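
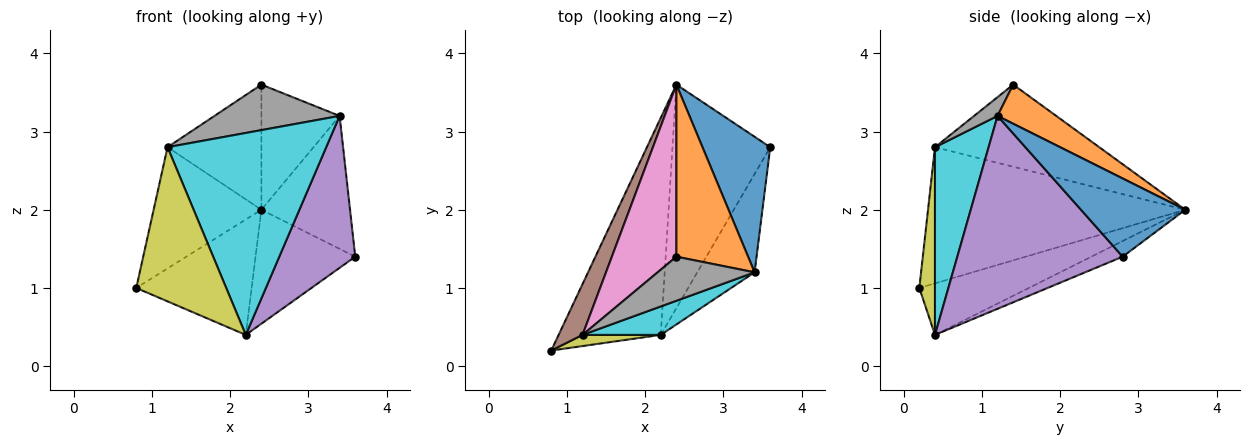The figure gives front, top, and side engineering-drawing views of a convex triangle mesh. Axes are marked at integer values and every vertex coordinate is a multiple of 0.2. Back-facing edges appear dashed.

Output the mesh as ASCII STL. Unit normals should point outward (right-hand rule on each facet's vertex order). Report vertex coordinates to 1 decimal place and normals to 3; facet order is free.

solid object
 facet normal 0.636 0.540 0.551
  outer loop
   vertex 3.4 1.2 3.2
   vertex 3.6 2.8 1.4
   vertex 2.4 3.6 2.0
  endloop
 endfacet
 facet normal 0.404 0.538 0.740
  outer loop
   vertex 3.4 1.2 3.2
   vertex 2.4 3.6 2.0
   vertex 2.4 1.4 3.6
  endloop
 endfacet
 facet normal -0.407 0.429 -0.807
  outer loop
   vertex 2.2 0.4 0.4
   vertex 0.8 0.2 1.0
   vertex 2.4 3.6 2.0
  endloop
 endfacet
 facet normal -0.141 0.450 -0.882
  outer loop
   vertex 2.2 0.4 0.4
   vertex 2.4 3.6 2.0
   vertex 3.6 2.8 1.4
  endloop
 endfacet
 facet normal 0.877 -0.403 -0.261
  outer loop
   vertex 2.2 0.4 0.4
   vertex 3.6 2.8 1.4
   vertex 3.4 1.2 3.2
  endloop
 endfacet
 facet normal -0.910 0.381 0.160
  outer loop
   vertex 1.2 0.4 2.8
   vertex 2.4 3.6 2.0
   vertex 0.8 0.2 1.0
  endloop
 endfacet
 facet normal -0.717 0.410 0.564
  outer loop
   vertex 1.2 0.4 2.8
   vertex 2.4 1.4 3.6
   vertex 2.4 3.6 2.0
  endloop
 endfacet
 facet normal 0.133 -0.712 0.690
  outer loop
   vertex 1.2 0.4 2.8
   vertex 3.4 1.2 3.2
   vertex 2.4 1.4 3.6
  endloop
 endfacet
 facet normal 0.171 -0.983 0.071
  outer loop
   vertex 1.2 0.4 2.8
   vertex 0.8 0.2 1.0
   vertex 2.2 0.4 0.4
  endloop
 endfacet
 facet normal 0.317 -0.939 0.132
  outer loop
   vertex 1.2 0.4 2.8
   vertex 2.2 0.4 0.4
   vertex 3.4 1.2 3.2
  endloop
 endfacet
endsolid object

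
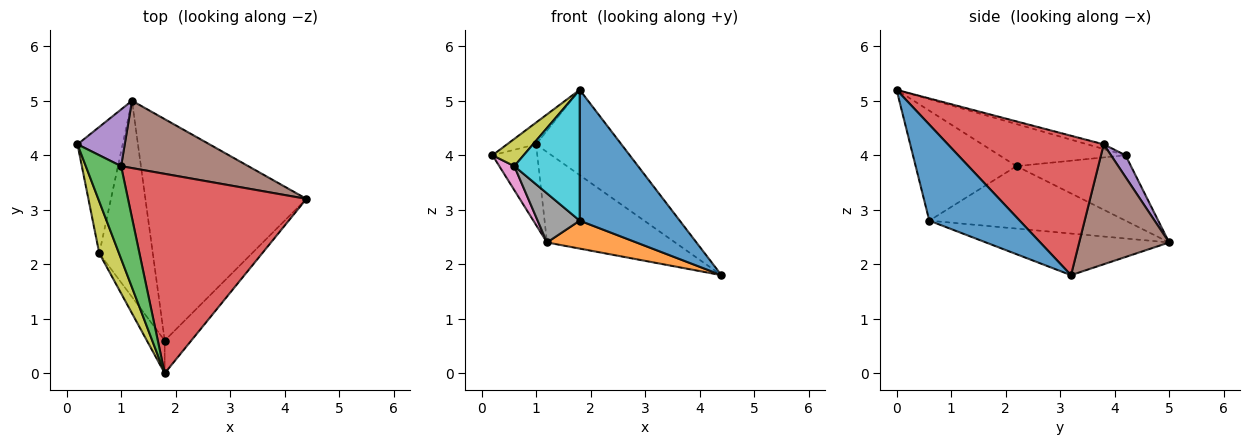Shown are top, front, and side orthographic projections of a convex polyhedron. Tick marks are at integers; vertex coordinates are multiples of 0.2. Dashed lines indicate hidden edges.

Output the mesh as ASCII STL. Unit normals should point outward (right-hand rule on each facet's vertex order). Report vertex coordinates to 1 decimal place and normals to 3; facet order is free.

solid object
 facet normal 0.659 -0.729 -0.182
  outer loop
   vertex 1.8 0.6 2.8
   vertex 4.4 3.2 1.8
   vertex 1.8 0.0 5.2
  endloop
 endfacet
 facet normal -0.248 -0.121 -0.961
  outer loop
   vertex 1.8 0.6 2.8
   vertex 1.2 5.0 2.4
   vertex 4.4 3.2 1.8
  endloop
 endfacet
 facet normal -0.128 0.227 0.965
  outer loop
   vertex 1.0 3.8 4.2
   vertex 0.2 4.2 4.0
   vertex 1.8 0.0 5.2
  endloop
 endfacet
 facet normal 0.583 0.319 0.747
  outer loop
   vertex 1.0 3.8 4.2
   vertex 1.8 0.0 5.2
   vertex 4.4 3.2 1.8
  endloop
 endfacet
 facet normal 0.256 0.791 0.556
  outer loop
   vertex 1.0 3.8 4.2
   vertex 1.2 5.0 2.4
   vertex 0.2 4.2 4.0
  endloop
 endfacet
 facet normal 0.491 0.699 0.520
  outer loop
   vertex 1.0 3.8 4.2
   vertex 4.4 3.2 1.8
   vertex 1.2 5.0 2.4
  endloop
 endfacet
 facet normal -0.818 -0.107 -0.565
  outer loop
   vertex 0.6 2.2 3.8
   vertex 0.2 4.2 4.0
   vertex 1.2 5.0 2.4
  endloop
 endfacet
 facet normal -0.749 -0.161 -0.642
  outer loop
   vertex 0.6 2.2 3.8
   vertex 1.2 5.0 2.4
   vertex 1.8 0.6 2.8
  endloop
 endfacet
 facet normal -0.884 -0.218 0.414
  outer loop
   vertex 0.6 2.2 3.8
   vertex 1.8 0.0 5.2
   vertex 0.2 4.2 4.0
  endloop
 endfacet
 facet normal -0.831 -0.539 -0.135
  outer loop
   vertex 0.6 2.2 3.8
   vertex 1.8 0.6 2.8
   vertex 1.8 0.0 5.2
  endloop
 endfacet
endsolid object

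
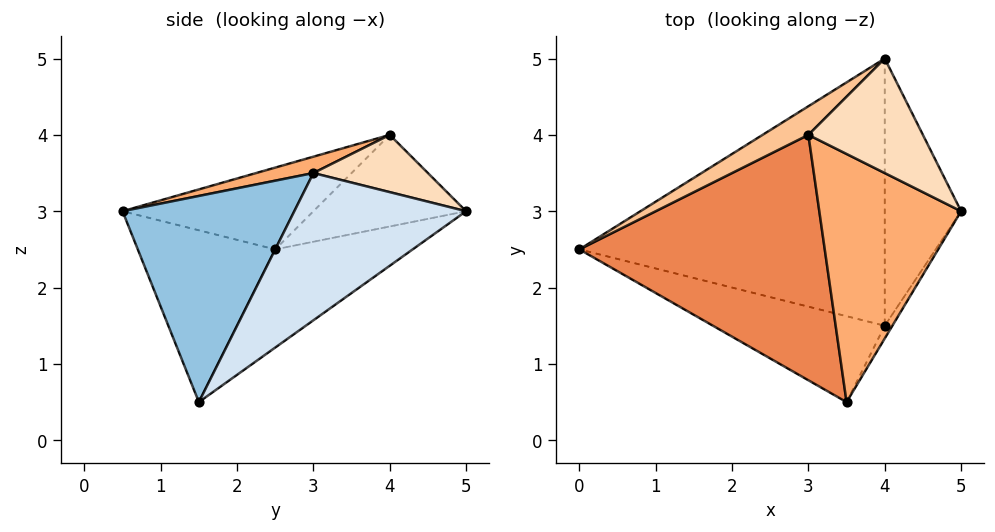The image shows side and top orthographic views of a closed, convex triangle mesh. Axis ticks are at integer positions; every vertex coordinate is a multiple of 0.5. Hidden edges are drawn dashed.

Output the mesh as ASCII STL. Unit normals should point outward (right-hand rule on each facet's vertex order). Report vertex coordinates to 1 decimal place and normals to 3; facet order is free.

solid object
 facet normal -0.408 -0.816 -0.408
  outer loop
   vertex 4.0 1.5 0.5
   vertex 3.5 0.5 3.0
   vertex 0.0 2.5 2.5
  endloop
 endfacet
 facet normal 0.860 -0.510 -0.032
  outer loop
   vertex 4.0 1.5 0.5
   vertex 5.0 3.0 3.5
   vertex 3.5 0.5 3.0
  endloop
 endfacet
 facet normal -0.253 0.562 -0.787
  outer loop
   vertex 4.0 5.0 3.0
   vertex 4.0 1.5 0.5
   vertex 0.0 2.5 2.5
  endloop
 endfacet
 facet normal 0.843 0.312 -0.437
  outer loop
   vertex 4.0 5.0 3.0
   vertex 5.0 3.0 3.5
   vertex 4.0 1.5 0.5
  endloop
 endfacet
 facet normal -0.302 -0.302 0.905
  outer loop
   vertex 3.0 4.0 4.0
   vertex 0.0 2.5 2.5
   vertex 3.5 0.5 3.0
  endloop
 endfacet
 facet normal 0.111 -0.258 0.960
  outer loop
   vertex 3.0 4.0 4.0
   vertex 3.5 0.5 3.0
   vertex 5.0 3.0 3.5
  endloop
 endfacet
 facet normal -0.535 0.802 0.267
  outer loop
   vertex 3.0 4.0 4.0
   vertex 4.0 5.0 3.0
   vertex 0.0 2.5 2.5
  endloop
 endfacet
 facet normal 0.408 0.408 0.816
  outer loop
   vertex 3.0 4.0 4.0
   vertex 5.0 3.0 3.5
   vertex 4.0 5.0 3.0
  endloop
 endfacet
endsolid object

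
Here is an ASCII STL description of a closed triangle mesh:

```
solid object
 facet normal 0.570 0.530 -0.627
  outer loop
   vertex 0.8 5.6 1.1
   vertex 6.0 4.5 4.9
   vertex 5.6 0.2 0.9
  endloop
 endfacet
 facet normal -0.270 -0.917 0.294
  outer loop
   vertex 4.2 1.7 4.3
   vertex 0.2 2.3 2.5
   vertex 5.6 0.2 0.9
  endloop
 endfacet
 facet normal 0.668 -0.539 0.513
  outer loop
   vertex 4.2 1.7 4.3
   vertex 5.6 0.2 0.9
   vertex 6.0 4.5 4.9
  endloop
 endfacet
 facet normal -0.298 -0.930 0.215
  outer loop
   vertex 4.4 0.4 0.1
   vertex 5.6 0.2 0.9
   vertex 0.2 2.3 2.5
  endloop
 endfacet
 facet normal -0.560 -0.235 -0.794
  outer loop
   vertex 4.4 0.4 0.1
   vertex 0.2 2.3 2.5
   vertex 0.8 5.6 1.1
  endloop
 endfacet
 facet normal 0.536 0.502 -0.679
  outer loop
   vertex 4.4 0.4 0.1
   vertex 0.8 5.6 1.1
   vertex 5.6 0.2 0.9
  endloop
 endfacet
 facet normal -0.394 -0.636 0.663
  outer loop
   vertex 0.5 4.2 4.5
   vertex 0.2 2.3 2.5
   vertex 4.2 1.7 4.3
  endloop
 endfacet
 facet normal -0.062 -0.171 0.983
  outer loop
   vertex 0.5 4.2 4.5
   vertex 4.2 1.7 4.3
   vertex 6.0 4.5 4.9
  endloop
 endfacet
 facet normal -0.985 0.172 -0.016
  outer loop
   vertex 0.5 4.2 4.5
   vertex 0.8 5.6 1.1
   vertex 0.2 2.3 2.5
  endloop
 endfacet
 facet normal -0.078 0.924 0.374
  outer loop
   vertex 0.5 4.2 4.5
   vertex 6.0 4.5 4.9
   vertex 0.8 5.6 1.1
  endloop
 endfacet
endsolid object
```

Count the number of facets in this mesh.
10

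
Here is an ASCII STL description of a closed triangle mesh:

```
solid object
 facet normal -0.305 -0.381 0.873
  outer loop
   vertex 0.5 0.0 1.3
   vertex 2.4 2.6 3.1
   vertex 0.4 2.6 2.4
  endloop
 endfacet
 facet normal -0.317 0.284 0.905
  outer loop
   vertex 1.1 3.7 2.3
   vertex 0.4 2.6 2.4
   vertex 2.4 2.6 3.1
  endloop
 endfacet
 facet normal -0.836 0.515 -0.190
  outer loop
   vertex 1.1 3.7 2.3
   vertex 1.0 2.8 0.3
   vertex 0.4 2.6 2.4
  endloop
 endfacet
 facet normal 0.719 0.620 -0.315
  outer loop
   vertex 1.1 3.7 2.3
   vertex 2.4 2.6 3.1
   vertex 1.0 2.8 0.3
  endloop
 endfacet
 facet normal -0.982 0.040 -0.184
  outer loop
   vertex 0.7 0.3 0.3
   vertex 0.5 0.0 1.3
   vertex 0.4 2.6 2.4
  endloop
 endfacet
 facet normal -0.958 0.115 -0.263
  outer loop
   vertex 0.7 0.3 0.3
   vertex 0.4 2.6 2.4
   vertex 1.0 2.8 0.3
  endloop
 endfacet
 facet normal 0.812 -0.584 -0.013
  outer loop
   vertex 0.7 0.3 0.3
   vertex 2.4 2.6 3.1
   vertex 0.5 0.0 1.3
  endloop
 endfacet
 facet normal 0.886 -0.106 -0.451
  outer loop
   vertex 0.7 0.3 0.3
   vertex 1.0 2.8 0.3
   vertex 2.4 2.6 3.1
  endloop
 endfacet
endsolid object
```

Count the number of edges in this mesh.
12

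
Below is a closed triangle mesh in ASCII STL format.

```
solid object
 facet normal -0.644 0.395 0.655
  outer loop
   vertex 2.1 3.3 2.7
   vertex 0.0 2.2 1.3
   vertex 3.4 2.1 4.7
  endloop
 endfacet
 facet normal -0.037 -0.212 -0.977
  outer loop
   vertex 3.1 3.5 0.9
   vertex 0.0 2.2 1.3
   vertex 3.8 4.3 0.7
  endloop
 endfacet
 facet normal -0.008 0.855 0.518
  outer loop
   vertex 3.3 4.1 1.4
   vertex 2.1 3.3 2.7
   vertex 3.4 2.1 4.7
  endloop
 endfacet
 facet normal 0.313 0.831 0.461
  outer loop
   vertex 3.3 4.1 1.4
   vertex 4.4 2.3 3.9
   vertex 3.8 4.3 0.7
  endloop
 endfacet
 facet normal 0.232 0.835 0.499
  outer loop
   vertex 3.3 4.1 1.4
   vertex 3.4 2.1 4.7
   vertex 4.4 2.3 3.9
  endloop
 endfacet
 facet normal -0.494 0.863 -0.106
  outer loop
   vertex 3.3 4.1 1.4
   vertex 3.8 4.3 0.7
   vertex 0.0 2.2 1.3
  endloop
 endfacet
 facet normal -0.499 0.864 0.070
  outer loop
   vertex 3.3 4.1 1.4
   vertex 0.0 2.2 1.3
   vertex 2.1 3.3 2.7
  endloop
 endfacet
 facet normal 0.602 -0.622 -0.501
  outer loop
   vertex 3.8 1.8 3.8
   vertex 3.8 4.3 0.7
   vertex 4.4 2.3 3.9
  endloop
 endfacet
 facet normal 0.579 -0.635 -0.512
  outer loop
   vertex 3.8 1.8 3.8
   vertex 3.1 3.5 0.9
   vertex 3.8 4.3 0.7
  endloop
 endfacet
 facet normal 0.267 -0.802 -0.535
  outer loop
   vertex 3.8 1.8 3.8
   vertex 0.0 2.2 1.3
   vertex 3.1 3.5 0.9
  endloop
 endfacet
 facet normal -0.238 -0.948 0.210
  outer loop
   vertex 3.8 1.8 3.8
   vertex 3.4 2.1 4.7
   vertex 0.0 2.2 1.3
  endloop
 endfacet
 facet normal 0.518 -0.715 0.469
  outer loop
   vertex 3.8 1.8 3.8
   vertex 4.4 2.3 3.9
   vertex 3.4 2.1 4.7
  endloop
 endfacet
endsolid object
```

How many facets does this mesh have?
12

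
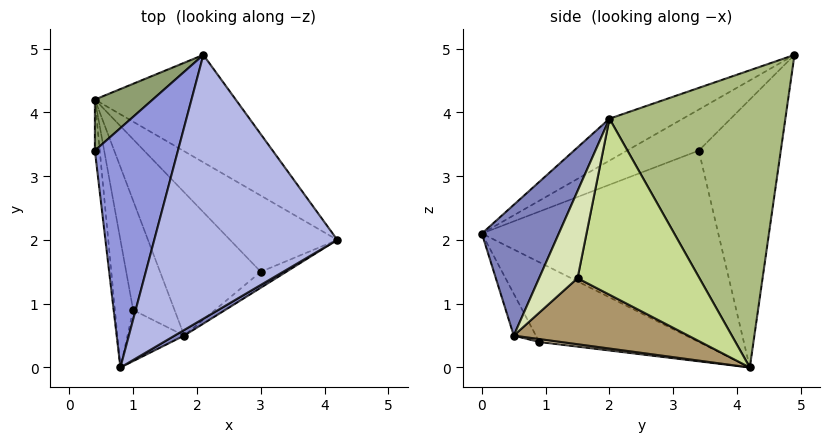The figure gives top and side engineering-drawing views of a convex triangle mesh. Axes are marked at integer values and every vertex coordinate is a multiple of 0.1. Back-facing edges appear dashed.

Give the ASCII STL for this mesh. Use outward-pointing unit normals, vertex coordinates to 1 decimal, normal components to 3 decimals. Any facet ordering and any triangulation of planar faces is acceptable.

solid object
 facet normal -0.994 -0.107 -0.025
  outer loop
   vertex 0.4 4.2 0.0
   vertex 0.8 0.0 2.1
   vertex 0.4 3.4 3.4
  endloop
 endfacet
 facet normal 0.492 -0.870 0.036
  outer loop
   vertex 1.8 0.5 0.5
   vertex 4.2 2.0 3.9
   vertex 0.8 0.0 2.1
  endloop
 endfacet
 facet normal -0.412 -0.367 0.834
  outer loop
   vertex 2.1 4.9 4.9
   vertex 0.4 3.4 3.4
   vertex 0.8 0.0 2.1
  endloop
 endfacet
 facet normal -0.200 -0.446 0.873
  outer loop
   vertex 2.1 4.9 4.9
   vertex 0.8 0.0 2.1
   vertex 4.2 2.0 3.9
  endloop
 endfacet
 facet normal -0.728 0.668 0.157
  outer loop
   vertex 2.1 4.9 4.9
   vertex 0.4 4.2 0.0
   vertex 0.4 3.4 3.4
  endloop
 endfacet
 facet normal 0.705 0.626 -0.334
  outer loop
   vertex 2.1 4.9 4.9
   vertex 4.2 2.0 3.9
   vertex 0.4 4.2 0.0
  endloop
 endfacet
 facet normal 0.747 0.484 -0.455
  outer loop
   vertex 3.0 1.5 1.4
   vertex 0.4 4.2 0.0
   vertex 4.2 2.0 3.9
  endloop
 endfacet
 facet normal 0.714 -0.669 -0.209
  outer loop
   vertex 3.0 1.5 1.4
   vertex 4.2 2.0 3.9
   vertex 1.8 0.5 0.5
  endloop
 endfacet
 facet normal 0.546 0.094 -0.833
  outer loop
   vertex 3.0 1.5 1.4
   vertex 1.8 0.5 0.5
   vertex 0.4 4.2 0.0
  endloop
 endfacet
 facet normal -0.955 -0.200 -0.218
  outer loop
   vertex 1.0 0.9 0.4
   vertex 0.8 0.0 2.1
   vertex 0.4 4.2 0.0
  endloop
 endfacet
 facet normal -0.347 -0.811 -0.470
  outer loop
   vertex 1.0 0.9 0.4
   vertex 1.8 0.5 0.5
   vertex 0.8 0.0 2.1
  endloop
 endfacet
 facet normal 0.070 -0.107 -0.992
  outer loop
   vertex 1.0 0.9 0.4
   vertex 0.4 4.2 0.0
   vertex 1.8 0.5 0.5
  endloop
 endfacet
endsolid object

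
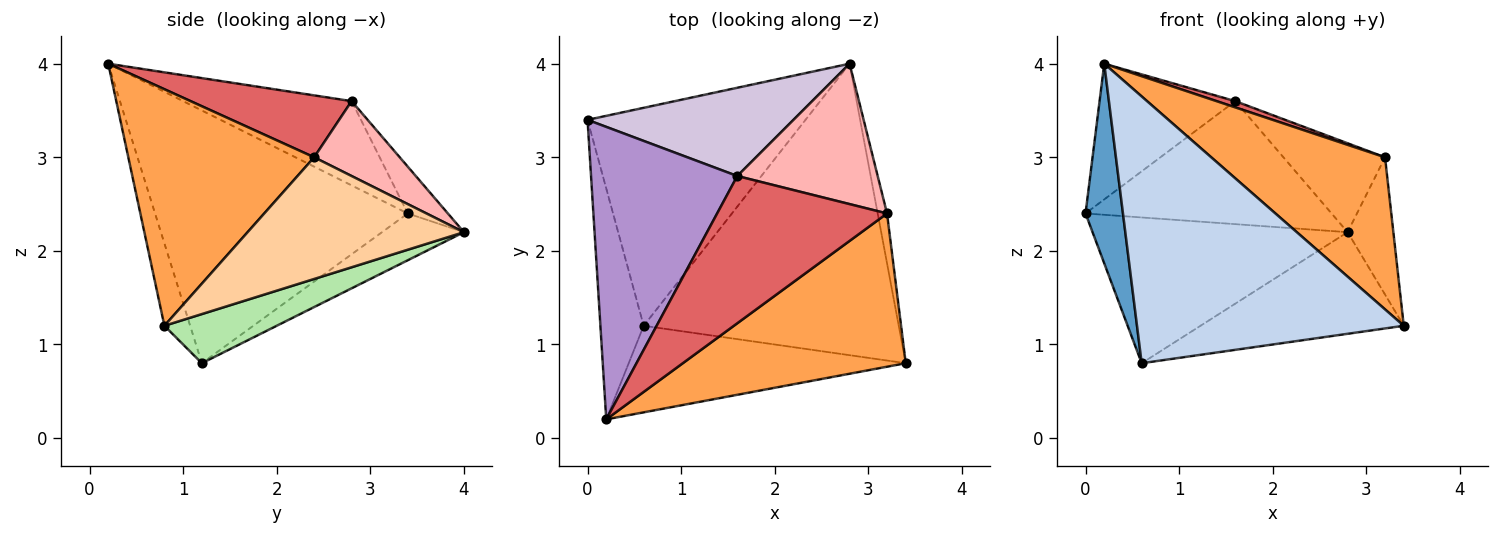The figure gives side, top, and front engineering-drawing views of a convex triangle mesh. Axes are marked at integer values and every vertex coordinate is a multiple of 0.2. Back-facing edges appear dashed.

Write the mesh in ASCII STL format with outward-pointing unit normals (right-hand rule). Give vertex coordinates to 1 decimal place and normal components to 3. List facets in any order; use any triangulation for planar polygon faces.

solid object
 facet normal -0.975 -0.144 -0.167
  outer loop
   vertex 0.6 1.2 0.8
   vertex 0.2 0.2 4.0
   vertex 0.0 3.4 2.4
  endloop
 endfacet
 facet normal -0.091 -0.947 -0.307
  outer loop
   vertex 0.6 1.2 0.8
   vertex 3.4 0.8 1.2
   vertex 0.2 0.2 4.0
  endloop
 endfacet
 facet normal 0.602 -0.563 0.567
  outer loop
   vertex 3.2 2.4 3.0
   vertex 0.2 0.2 4.0
   vertex 3.4 0.8 1.2
  endloop
 endfacet
 facet normal 0.976 0.206 -0.075
  outer loop
   vertex 2.8 4.0 2.2
   vertex 3.2 2.4 3.0
   vertex 3.4 0.8 1.2
  endloop
 endfacet
 facet normal -0.176 0.547 -0.818
  outer loop
   vertex 2.8 4.0 2.2
   vertex 0.6 1.2 0.8
   vertex 0.0 3.4 2.4
  endloop
 endfacet
 facet normal 0.179 0.324 -0.929
  outer loop
   vertex 2.8 4.0 2.2
   vertex 3.4 0.8 1.2
   vertex 0.6 1.2 0.8
  endloop
 endfacet
 facet normal 0.342 -0.040 0.939
  outer loop
   vertex 1.6 2.8 3.6
   vertex 0.2 0.2 4.0
   vertex 3.2 2.4 3.0
  endloop
 endfacet
 facet normal 0.411 0.488 0.770
  outer loop
   vertex 1.6 2.8 3.6
   vertex 3.2 2.4 3.0
   vertex 2.8 4.0 2.2
  endloop
 endfacet
 facet normal -0.463 0.373 0.804
  outer loop
   vertex 1.6 2.8 3.6
   vertex 0.0 3.4 2.4
   vertex 0.2 0.2 4.0
  endloop
 endfacet
 facet normal -0.131 0.806 0.578
  outer loop
   vertex 1.6 2.8 3.6
   vertex 2.8 4.0 2.2
   vertex 0.0 3.4 2.4
  endloop
 endfacet
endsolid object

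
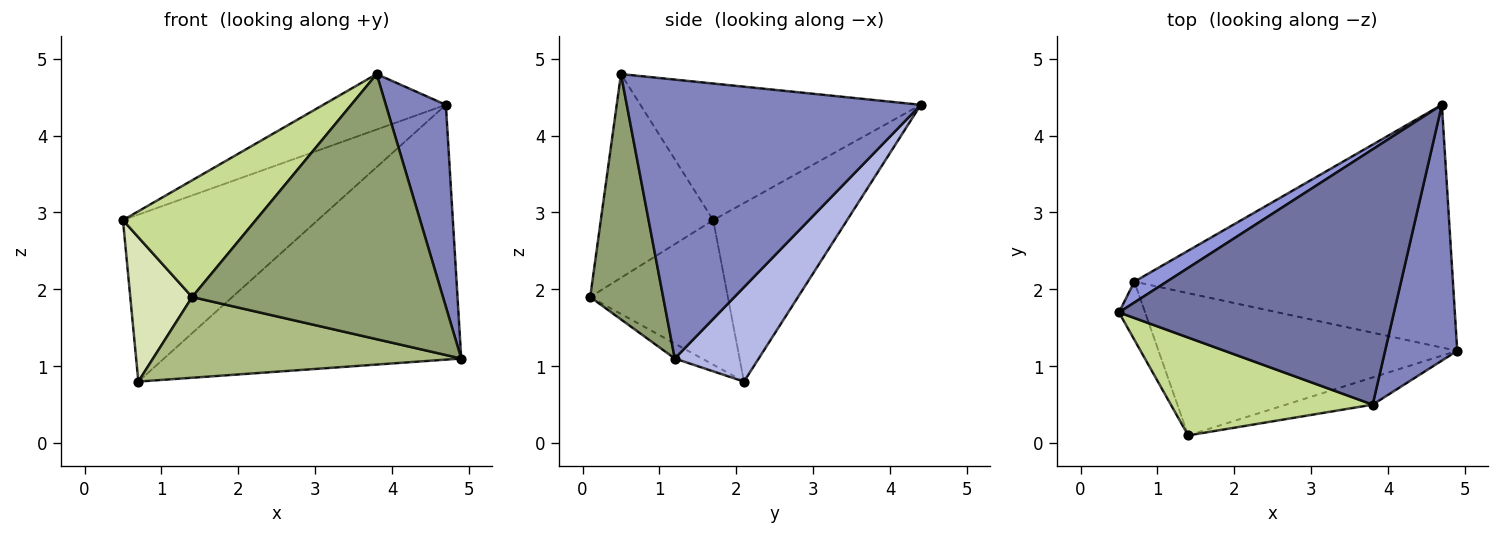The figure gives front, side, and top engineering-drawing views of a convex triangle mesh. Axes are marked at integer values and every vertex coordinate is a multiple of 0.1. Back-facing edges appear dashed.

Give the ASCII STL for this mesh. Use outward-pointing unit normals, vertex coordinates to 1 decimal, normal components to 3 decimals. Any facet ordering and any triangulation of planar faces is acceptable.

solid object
 facet normal -0.437 0.191 0.879
  outer loop
   vertex 3.8 0.5 4.8
   vertex 4.7 4.4 4.4
   vertex 0.5 1.7 2.9
  endloop
 endfacet
 facet normal 0.950 -0.194 0.246
  outer loop
   vertex 3.8 0.5 4.8
   vertex 4.9 1.2 1.1
   vertex 4.7 4.4 4.4
  endloop
 endfacet
 facet normal -0.564 0.820 0.102
  outer loop
   vertex 0.7 2.1 0.8
   vertex 0.5 1.7 2.9
   vertex 4.7 4.4 4.4
  endloop
 endfacet
 facet normal 0.200 0.709 -0.676
  outer loop
   vertex 0.7 2.1 0.8
   vertex 4.7 4.4 4.4
   vertex 4.9 1.2 1.1
  endloop
 endfacet
 facet normal 0.278 -0.956 -0.098
  outer loop
   vertex 1.4 0.1 1.9
   vertex 4.9 1.2 1.1
   vertex 3.8 0.5 4.8
  endloop
 endfacet
 facet normal -0.044 -0.493 -0.869
  outer loop
   vertex 1.4 0.1 1.9
   vertex 0.7 2.1 0.8
   vertex 4.9 1.2 1.1
  endloop
 endfacet
 facet normal -0.544 -0.643 0.539
  outer loop
   vertex 1.4 0.1 1.9
   vertex 3.8 0.5 4.8
   vertex 0.5 1.7 2.9
  endloop
 endfacet
 facet normal -0.900 -0.404 -0.163
  outer loop
   vertex 1.4 0.1 1.9
   vertex 0.5 1.7 2.9
   vertex 0.7 2.1 0.8
  endloop
 endfacet
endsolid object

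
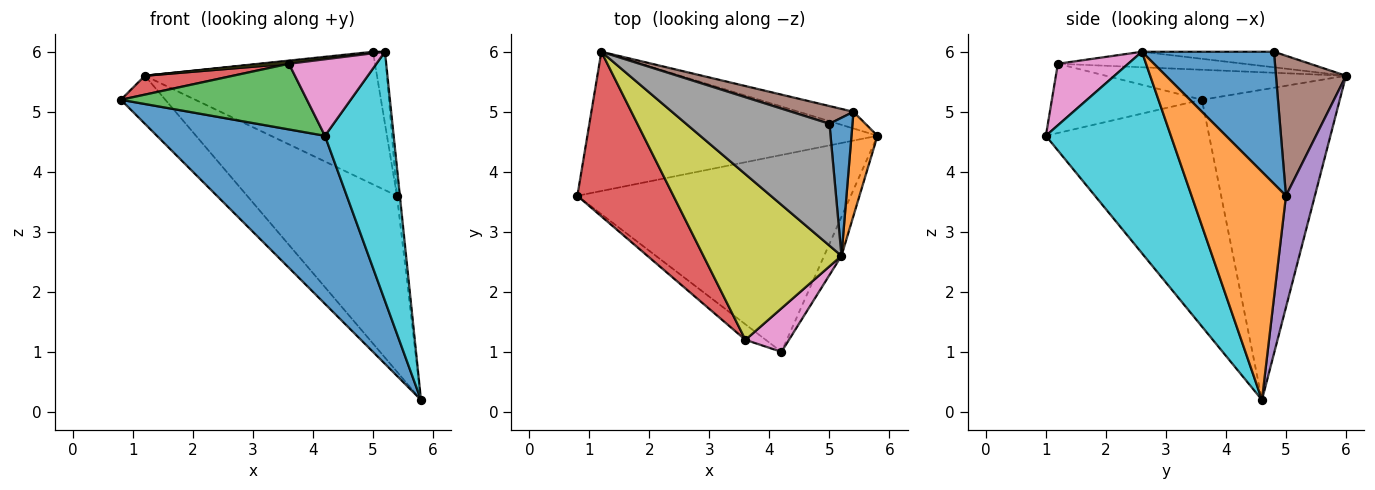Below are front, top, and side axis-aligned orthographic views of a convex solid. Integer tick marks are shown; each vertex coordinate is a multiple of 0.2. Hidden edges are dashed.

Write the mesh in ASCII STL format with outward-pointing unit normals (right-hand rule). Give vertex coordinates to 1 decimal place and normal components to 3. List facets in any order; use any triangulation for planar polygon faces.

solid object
 facet normal -0.533 -0.549 -0.643
  outer loop
   vertex 4.2 1.0 4.6
   vertex 0.8 3.6 5.2
   vertex 5.8 4.6 0.2
  endloop
 endfacet
 facet normal -0.711 0.229 -0.665
  outer loop
   vertex 1.2 6.0 5.6
   vertex 5.8 4.6 0.2
   vertex 0.8 3.6 5.2
  endloop
 endfacet
 facet normal -0.617 -0.766 -0.181
  outer loop
   vertex 3.6 1.2 5.8
   vertex 0.8 3.6 5.2
   vertex 4.2 1.0 4.6
  endloop
 endfacet
 facet normal -0.297 -0.109 0.949
  outer loop
   vertex 3.6 1.2 5.8
   vertex 1.2 6.0 5.6
   vertex 0.8 3.6 5.2
  endloop
 endfacet
 facet normal 0.189 0.978 -0.093
  outer loop
   vertex 5.4 5.0 3.6
   vertex 5.8 4.6 0.2
   vertex 1.2 6.0 5.6
  endloop
 endfacet
 facet normal 0.287 0.950 0.127
  outer loop
   vertex 5.4 5.0 3.6
   vertex 1.2 6.0 5.6
   vertex 5.0 4.8 6.0
  endloop
 endfacet
 facet normal 0.573 -0.713 0.405
  outer loop
   vertex 5.2 2.6 6.0
   vertex 3.6 1.2 5.8
   vertex 4.2 1.0 4.6
  endloop
 endfacet
 facet normal -0.108 -0.010 0.994
  outer loop
   vertex 5.2 2.6 6.0
   vertex 5.0 4.8 6.0
   vertex 1.2 6.0 5.6
  endloop
 endfacet
 facet normal -0.112 -0.014 0.994
  outer loop
   vertex 5.2 2.6 6.0
   vertex 1.2 6.0 5.6
   vertex 3.6 1.2 5.8
  endloop
 endfacet
 facet normal 0.874 -0.480 -0.075
  outer loop
   vertex 5.2 2.6 6.0
   vertex 4.2 1.0 4.6
   vertex 5.8 4.6 0.2
  endloop
 endfacet
 facet normal 0.981 0.089 0.171
  outer loop
   vertex 5.2 2.6 6.0
   vertex 5.4 5.0 3.6
   vertex 5.0 4.8 6.0
  endloop
 endfacet
 facet normal 0.993 0.030 0.113
  outer loop
   vertex 5.2 2.6 6.0
   vertex 5.8 4.6 0.2
   vertex 5.4 5.0 3.6
  endloop
 endfacet
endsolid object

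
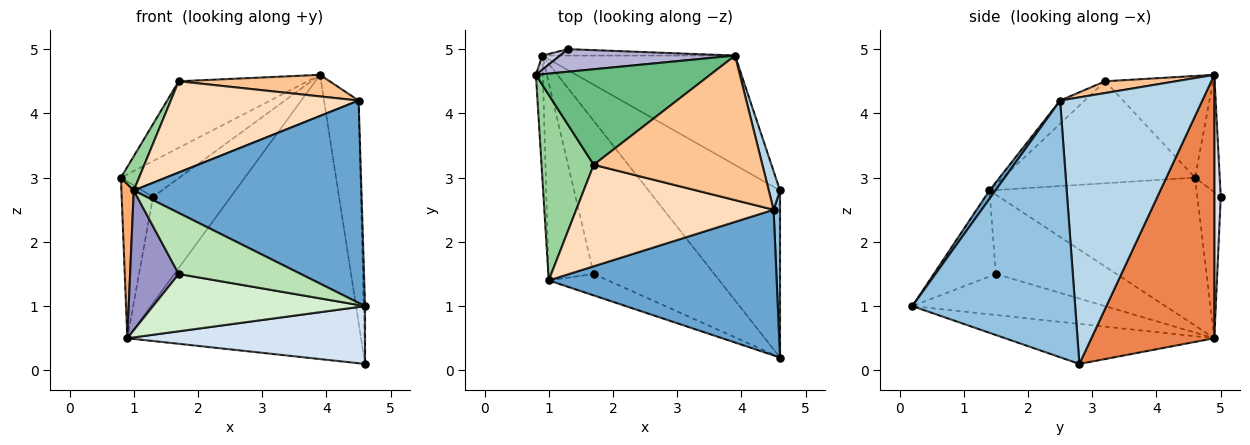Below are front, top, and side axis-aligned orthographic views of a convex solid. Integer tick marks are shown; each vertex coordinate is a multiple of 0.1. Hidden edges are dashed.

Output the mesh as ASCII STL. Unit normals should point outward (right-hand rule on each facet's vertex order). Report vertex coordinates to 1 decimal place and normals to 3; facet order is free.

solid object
 facet normal 0.021 -0.812 0.584
  outer loop
   vertex 4.5 2.5 4.2
   vertex 1.0 1.4 2.8
   vertex 4.6 0.2 1.0
  endloop
 endfacet
 facet normal 1.000 0.009 0.025
  outer loop
   vertex 4.5 2.5 4.2
   vertex 4.6 0.2 1.0
   vertex 4.6 2.8 0.1
  endloop
 endfacet
 facet normal 0.971 0.236 0.041
  outer loop
   vertex 4.5 2.5 4.2
   vertex 4.6 2.8 0.1
   vertex 3.9 4.9 4.6
  endloop
 endfacet
 facet normal -0.277 -0.314 -0.908
  outer loop
   vertex 0.9 4.9 0.5
   vertex 4.6 2.8 0.1
   vertex 4.6 0.2 1.0
  endloop
 endfacet
 facet normal 0.441 0.838 -0.322
  outer loop
   vertex 0.9 4.9 0.5
   vertex 3.9 4.9 4.6
   vertex 4.6 2.8 0.1
  endloop
 endfacet
 facet normal -0.997 -0.059 -0.047
  outer loop
   vertex 0.9 4.9 0.5
   vertex 1.0 1.4 2.8
   vertex 0.8 4.6 3.0
  endloop
 endfacet
 facet normal 0.069 -0.147 0.987
  outer loop
   vertex 1.7 3.2 4.5
   vertex 4.5 2.5 4.2
   vertex 3.9 4.9 4.6
  endloop
 endfacet
 facet normal -0.087 -0.666 0.741
  outer loop
   vertex 1.7 3.2 4.5
   vertex 1.0 1.4 2.8
   vertex 4.5 2.5 4.2
  endloop
 endfacet
 facet normal -0.432 0.515 0.740
  outer loop
   vertex 1.7 3.2 4.5
   vertex 3.9 4.9 4.6
   vertex 0.8 4.6 3.0
  endloop
 endfacet
 facet normal -0.887 -0.084 0.454
  outer loop
   vertex 1.7 3.2 4.5
   vertex 0.8 4.6 3.0
   vertex 1.0 1.4 2.8
  endloop
 endfacet
 facet normal -0.433 -0.851 -0.298
  outer loop
   vertex 1.7 1.5 1.5
   vertex 4.6 0.2 1.0
   vertex 1.0 1.4 2.8
  endloop
 endfacet
 facet normal -0.304 -0.334 -0.892
  outer loop
   vertex 1.7 1.5 1.5
   vertex 0.9 4.9 0.5
   vertex 4.6 0.2 1.0
  endloop
 endfacet
 facet normal -0.820 -0.330 -0.467
  outer loop
   vertex 1.7 1.5 1.5
   vertex 1.0 1.4 2.8
   vertex 0.9 4.9 0.5
  endloop
 endfacet
 facet normal -0.336 0.797 0.502
  outer loop
   vertex 1.3 5.0 2.7
   vertex 0.8 4.6 3.0
   vertex 3.9 4.9 4.6
  endloop
 endfacet
 facet normal -0.596 0.799 0.072
  outer loop
   vertex 1.3 5.0 2.7
   vertex 0.9 4.9 0.5
   vertex 0.8 4.6 3.0
  endloop
 endfacet
 facet normal 0.082 0.995 -0.060
  outer loop
   vertex 1.3 5.0 2.7
   vertex 3.9 4.9 4.6
   vertex 0.9 4.9 0.5
  endloop
 endfacet
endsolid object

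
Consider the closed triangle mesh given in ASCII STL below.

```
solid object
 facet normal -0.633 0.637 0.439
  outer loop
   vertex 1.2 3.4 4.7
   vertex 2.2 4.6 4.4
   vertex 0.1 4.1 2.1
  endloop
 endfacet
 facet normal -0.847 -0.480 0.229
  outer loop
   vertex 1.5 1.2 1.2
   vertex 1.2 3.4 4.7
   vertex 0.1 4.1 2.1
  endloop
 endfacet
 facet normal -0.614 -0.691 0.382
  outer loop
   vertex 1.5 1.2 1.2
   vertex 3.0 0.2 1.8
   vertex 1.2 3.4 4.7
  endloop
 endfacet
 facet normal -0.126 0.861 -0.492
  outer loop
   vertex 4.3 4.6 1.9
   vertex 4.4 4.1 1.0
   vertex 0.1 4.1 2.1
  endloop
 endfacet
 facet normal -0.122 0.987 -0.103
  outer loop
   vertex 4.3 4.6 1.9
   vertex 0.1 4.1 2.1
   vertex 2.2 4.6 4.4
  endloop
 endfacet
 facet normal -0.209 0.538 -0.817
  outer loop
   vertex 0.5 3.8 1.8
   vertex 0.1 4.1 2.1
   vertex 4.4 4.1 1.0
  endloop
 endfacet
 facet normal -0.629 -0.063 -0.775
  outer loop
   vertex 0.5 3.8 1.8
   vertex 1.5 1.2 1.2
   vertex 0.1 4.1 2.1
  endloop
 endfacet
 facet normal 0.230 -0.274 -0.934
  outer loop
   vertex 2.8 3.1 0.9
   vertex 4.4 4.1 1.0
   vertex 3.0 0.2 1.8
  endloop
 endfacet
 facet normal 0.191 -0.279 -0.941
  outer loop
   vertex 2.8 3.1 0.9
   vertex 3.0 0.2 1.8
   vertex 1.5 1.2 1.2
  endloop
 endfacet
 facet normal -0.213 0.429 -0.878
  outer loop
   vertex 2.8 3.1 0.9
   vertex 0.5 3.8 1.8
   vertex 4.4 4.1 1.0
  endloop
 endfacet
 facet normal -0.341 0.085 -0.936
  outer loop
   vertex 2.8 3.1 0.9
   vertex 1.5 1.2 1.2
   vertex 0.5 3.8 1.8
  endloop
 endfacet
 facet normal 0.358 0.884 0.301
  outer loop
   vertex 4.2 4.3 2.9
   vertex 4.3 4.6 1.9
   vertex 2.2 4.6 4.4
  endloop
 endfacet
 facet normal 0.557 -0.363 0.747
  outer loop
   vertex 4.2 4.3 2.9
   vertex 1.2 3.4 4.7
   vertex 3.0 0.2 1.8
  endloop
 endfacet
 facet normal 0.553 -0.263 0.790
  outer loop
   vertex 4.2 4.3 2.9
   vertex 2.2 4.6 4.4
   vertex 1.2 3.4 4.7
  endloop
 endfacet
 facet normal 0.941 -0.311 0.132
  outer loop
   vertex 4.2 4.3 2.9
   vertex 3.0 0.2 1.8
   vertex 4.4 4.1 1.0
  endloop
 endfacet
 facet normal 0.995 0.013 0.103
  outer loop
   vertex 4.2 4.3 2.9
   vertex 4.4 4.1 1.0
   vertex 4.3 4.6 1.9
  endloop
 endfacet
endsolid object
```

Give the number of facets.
16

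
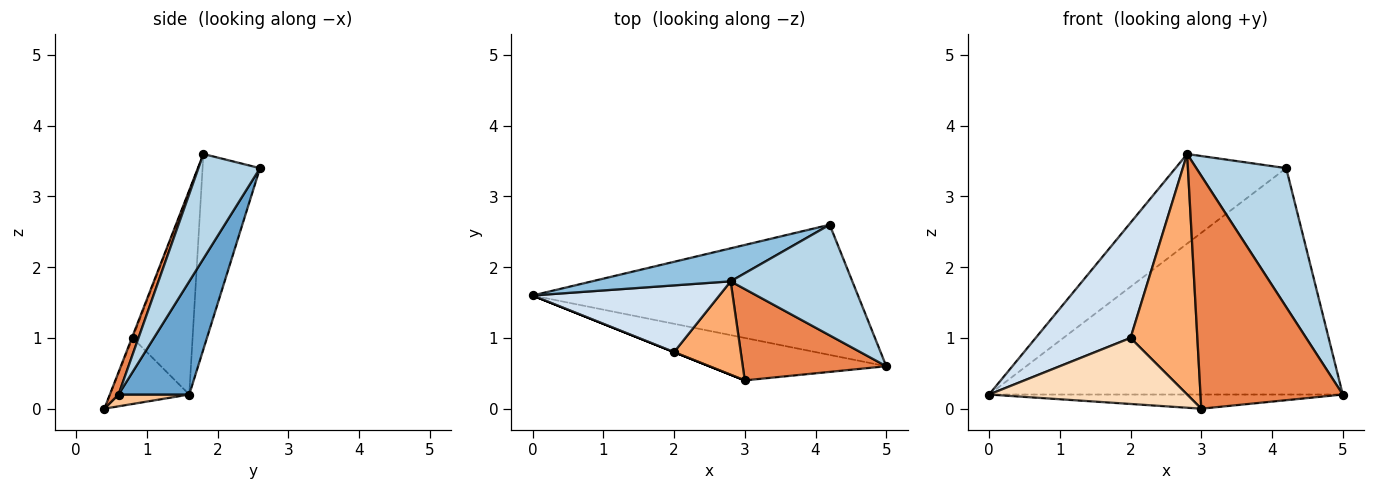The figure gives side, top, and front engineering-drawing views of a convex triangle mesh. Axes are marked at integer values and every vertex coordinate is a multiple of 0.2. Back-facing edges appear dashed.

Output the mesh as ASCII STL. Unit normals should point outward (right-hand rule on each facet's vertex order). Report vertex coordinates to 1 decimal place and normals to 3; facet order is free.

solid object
 facet normal 0.171 0.854 -0.491
  outer loop
   vertex 4.2 2.6 3.4
   vertex 5.0 0.6 0.2
   vertex 0.0 1.6 0.2
  endloop
 endfacet
 facet normal -0.438 0.844 0.311
  outer loop
   vertex 2.8 1.8 3.6
   vertex 4.2 2.6 3.4
   vertex 0.0 1.6 0.2
  endloop
 endfacet
 facet normal 0.472 -0.689 0.549
  outer loop
   vertex 2.8 1.8 3.6
   vertex 5.0 0.6 0.2
   vertex 4.2 2.6 3.4
  endloop
 endfacet
 facet normal -0.480 -0.759 0.440
  outer loop
   vertex 2.0 0.8 1.0
   vertex 2.8 1.8 3.6
   vertex 0.0 1.6 0.2
  endloop
 endfacet
 facet normal 0.056 -0.929 0.365
  outer loop
   vertex 3.0 0.4 0.0
   vertex 5.0 0.6 0.2
   vertex 2.8 1.8 3.6
  endloop
 endfacet
 facet normal -0.011 -0.932 0.362
  outer loop
   vertex 3.0 0.4 0.0
   vertex 2.8 1.8 3.6
   vertex 2.0 0.8 1.0
  endloop
 endfacet
 facet normal 0.063 0.316 -0.947
  outer loop
   vertex 3.0 0.4 0.0
   vertex 0.0 1.6 0.2
   vertex 5.0 0.6 0.2
  endloop
 endfacet
 facet normal -0.371 -0.928 0.000
  outer loop
   vertex 3.0 0.4 0.0
   vertex 2.0 0.8 1.0
   vertex 0.0 1.6 0.2
  endloop
 endfacet
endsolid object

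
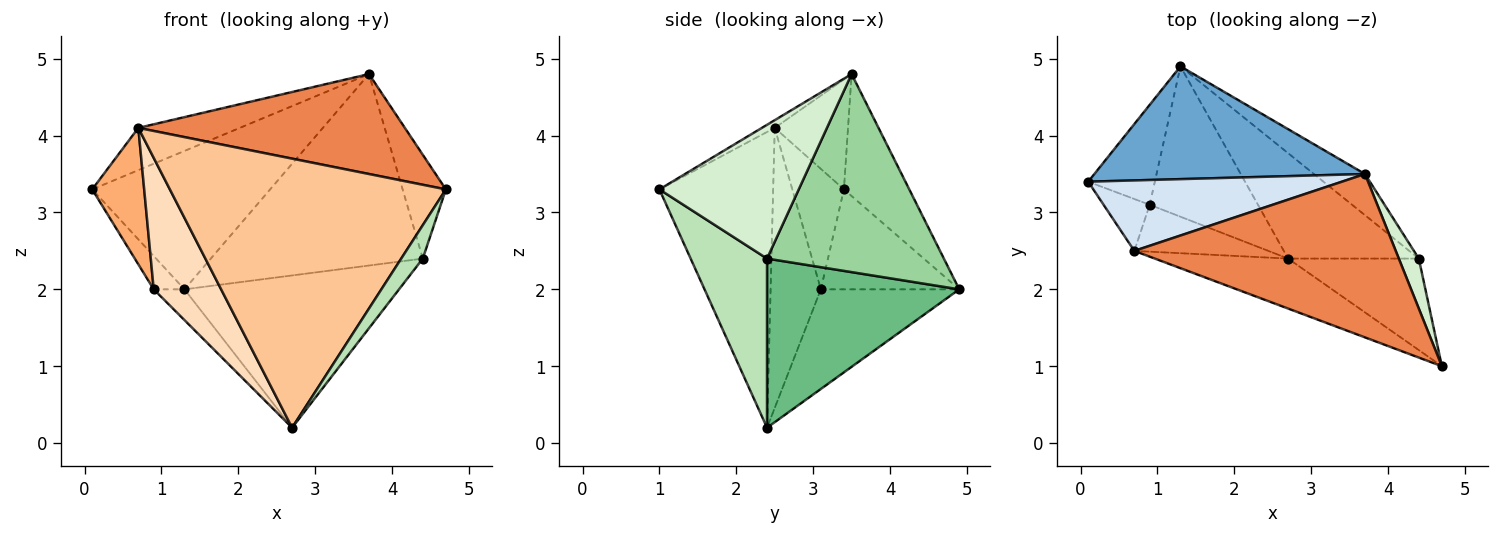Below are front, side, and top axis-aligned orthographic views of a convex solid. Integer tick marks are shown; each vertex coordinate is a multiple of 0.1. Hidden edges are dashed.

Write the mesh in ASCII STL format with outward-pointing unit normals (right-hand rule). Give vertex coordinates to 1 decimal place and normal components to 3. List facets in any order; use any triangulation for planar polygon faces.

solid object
 facet normal -0.274 0.746 0.608
  outer loop
   vertex 3.7 3.5 4.8
   vertex 1.3 4.9 2.0
   vertex 0.1 3.4 3.3
  endloop
 endfacet
 facet normal -0.818 0.182 -0.545
  outer loop
   vertex 0.9 3.1 2.0
   vertex 0.1 3.4 3.3
   vertex 1.3 4.9 2.0
  endloop
 endfacet
 facet normal -0.670 0.149 -0.728
  outer loop
   vertex 0.9 3.1 2.0
   vertex 1.3 4.9 2.0
   vertex 2.7 2.4 0.2
  endloop
 endfacet
 facet normal -0.348 0.482 0.804
  outer loop
   vertex 0.7 2.5 4.1
   vertex 3.7 3.5 4.8
   vertex 0.1 3.4 3.3
  endloop
 endfacet
 facet normal -0.025 -0.522 0.853
  outer loop
   vertex 0.7 2.5 4.1
   vertex 4.7 1.0 3.3
   vertex 3.7 3.5 4.8
  endloop
 endfacet
 facet normal -0.680 -0.685 -0.261
  outer loop
   vertex 0.7 2.5 4.1
   vertex 0.1 3.4 3.3
   vertex 0.9 3.1 2.0
  endloop
 endfacet
 facet normal -0.376 -0.911 -0.169
  outer loop
   vertex 0.7 2.5 4.1
   vertex 2.7 2.4 0.2
   vertex 4.7 1.0 3.3
  endloop
 endfacet
 facet normal -0.575 -0.771 -0.275
  outer loop
   vertex 0.7 2.5 4.1
   vertex 0.9 3.1 2.0
   vertex 2.7 2.4 0.2
  endloop
 endfacet
 facet normal 0.593 0.662 -0.458
  outer loop
   vertex 4.4 2.4 2.4
   vertex 2.7 2.4 0.2
   vertex 1.3 4.9 2.0
  endloop
 endfacet
 facet normal 0.632 0.758 -0.163
  outer loop
   vertex 4.4 2.4 2.4
   vertex 1.3 4.9 2.0
   vertex 3.7 3.5 4.8
  endloop
 endfacet
 facet normal 0.772 -0.218 -0.597
  outer loop
   vertex 4.4 2.4 2.4
   vertex 4.7 1.0 3.3
   vertex 2.7 2.4 0.2
  endloop
 endfacet
 facet normal 0.945 0.293 0.141
  outer loop
   vertex 4.4 2.4 2.4
   vertex 3.7 3.5 4.8
   vertex 4.7 1.0 3.3
  endloop
 endfacet
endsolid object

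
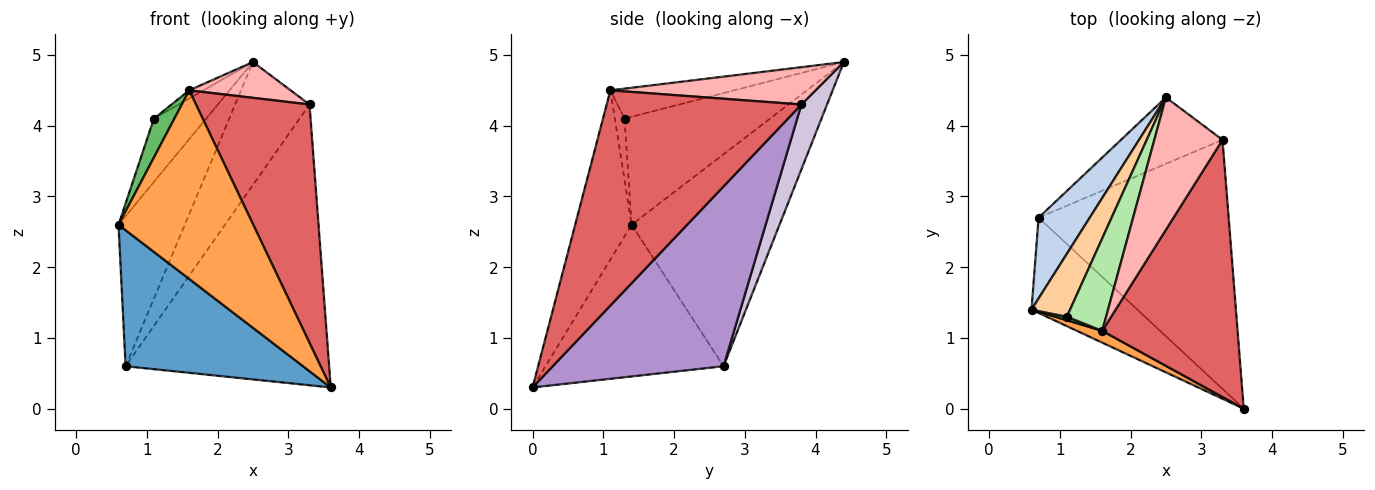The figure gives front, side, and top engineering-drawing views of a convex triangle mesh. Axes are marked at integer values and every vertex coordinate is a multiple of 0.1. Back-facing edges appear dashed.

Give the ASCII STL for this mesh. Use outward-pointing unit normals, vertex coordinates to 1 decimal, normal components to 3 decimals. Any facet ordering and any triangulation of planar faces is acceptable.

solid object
 facet normal -0.635 -0.633 -0.443
  outer loop
   vertex 0.7 2.7 0.6
   vertex 3.6 0.0 0.3
   vertex 0.6 1.4 2.6
  endloop
 endfacet
 facet normal -0.891 0.399 0.215
  outer loop
   vertex 0.7 2.7 0.6
   vertex 0.6 1.4 2.6
   vertex 2.5 4.4 4.9
  endloop
 endfacet
 facet normal -0.386 -0.921 0.058
  outer loop
   vertex 1.6 1.1 4.5
   vertex 0.6 1.4 2.6
   vertex 3.6 0.0 0.3
  endloop
 endfacet
 facet normal -0.892 0.321 0.319
  outer loop
   vertex 1.1 1.3 4.1
   vertex 2.5 4.4 4.9
   vertex 0.6 1.4 2.6
  endloop
 endfacet
 facet normal -0.426 -0.901 0.082
  outer loop
   vertex 1.1 1.3 4.1
   vertex 0.6 1.4 2.6
   vertex 1.6 1.1 4.5
  endloop
 endfacet
 facet normal -0.606 0.069 0.792
  outer loop
   vertex 1.1 1.3 4.1
   vertex 1.6 1.1 4.5
   vertex 2.5 4.4 4.9
  endloop
 endfacet
 facet normal 0.759 -0.443 0.477
  outer loop
   vertex 3.3 3.8 4.3
   vertex 1.6 1.1 4.5
   vertex 3.6 0.0 0.3
  endloop
 endfacet
 facet normal 0.467 -0.231 0.854
  outer loop
   vertex 3.3 3.8 4.3
   vertex 2.5 4.4 4.9
   vertex 1.6 1.1 4.5
  endloop
 endfacet
 facet normal 0.532 0.634 -0.562
  outer loop
   vertex 3.3 3.8 4.3
   vertex 3.6 0.0 0.3
   vertex 0.7 2.7 0.6
  endloop
 endfacet
 facet normal 0.291 0.842 -0.455
  outer loop
   vertex 3.3 3.8 4.3
   vertex 0.7 2.7 0.6
   vertex 2.5 4.4 4.9
  endloop
 endfacet
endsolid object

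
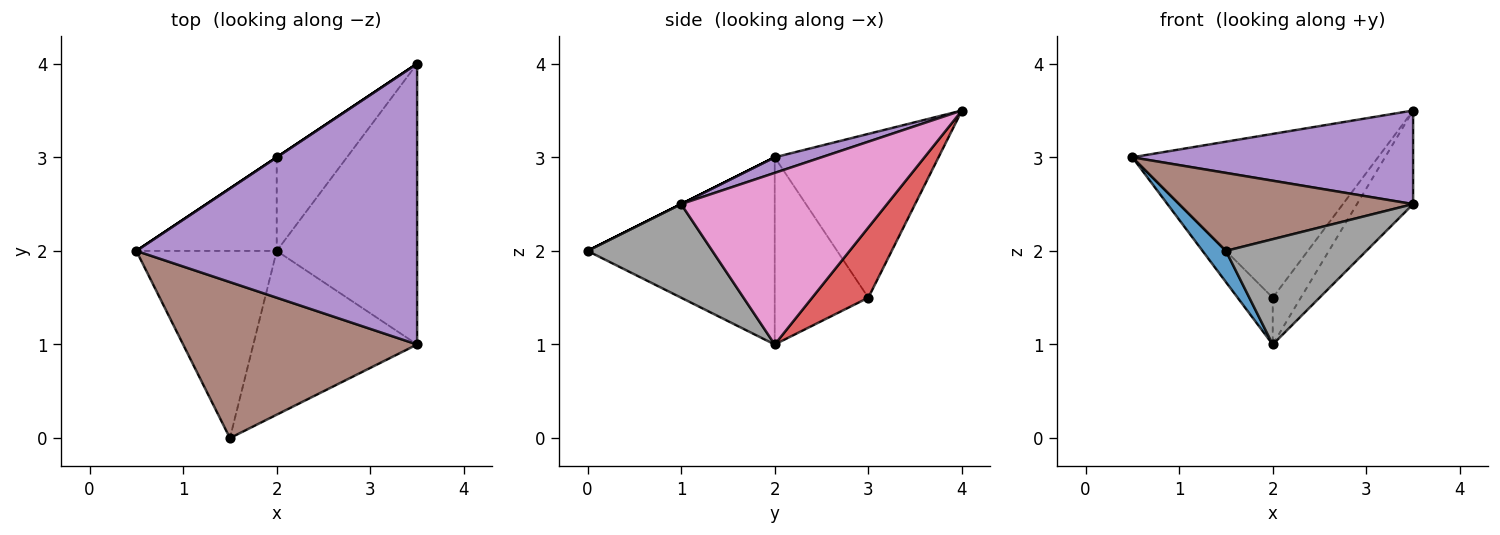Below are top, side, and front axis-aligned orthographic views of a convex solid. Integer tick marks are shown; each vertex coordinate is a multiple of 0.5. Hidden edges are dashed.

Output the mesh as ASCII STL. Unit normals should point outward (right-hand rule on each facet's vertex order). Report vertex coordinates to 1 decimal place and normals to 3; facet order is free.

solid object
 facet normal -0.796 -0.100 -0.597
  outer loop
   vertex 2.0 2.0 1.0
   vertex 1.5 0.0 2.0
   vertex 0.5 2.0 3.0
  endloop
 endfacet
 facet normal -0.555 0.832 0.000
  outer loop
   vertex 2.0 3.0 1.5
   vertex 0.5 2.0 3.0
   vertex 3.5 4.0 3.5
  endloop
 endfacet
 facet normal -0.766 0.287 -0.575
  outer loop
   vertex 2.0 3.0 1.5
   vertex 2.0 2.0 1.0
   vertex 0.5 2.0 3.0
  endloop
 endfacet
 facet normal 0.667 0.333 -0.667
  outer loop
   vertex 2.0 3.0 1.5
   vertex 3.5 4.0 3.5
   vertex 2.0 2.0 1.0
  endloop
 endfacet
 facet normal 0.053 -0.316 0.947
  outer loop
   vertex 3.5 1.0 2.5
   vertex 3.5 4.0 3.5
   vertex 0.5 2.0 3.0
  endloop
 endfacet
 facet normal 0.000 -0.447 0.894
  outer loop
   vertex 3.5 1.0 2.5
   vertex 0.5 2.0 3.0
   vertex 1.5 0.0 2.0
  endloop
 endfacet
 facet normal 0.757 0.207 -0.620
  outer loop
   vertex 3.5 1.0 2.5
   vertex 2.0 2.0 1.0
   vertex 3.5 4.0 3.5
  endloop
 endfacet
 facet normal 0.433 -0.487 -0.758
  outer loop
   vertex 3.5 1.0 2.5
   vertex 1.5 0.0 2.0
   vertex 2.0 2.0 1.0
  endloop
 endfacet
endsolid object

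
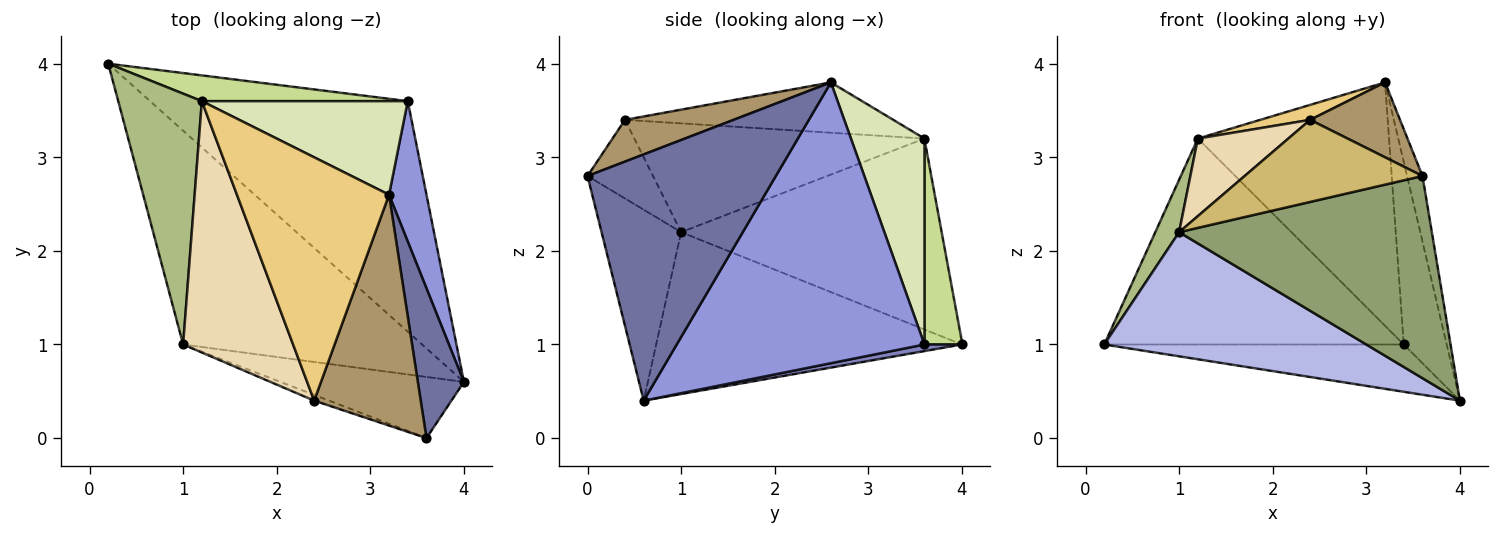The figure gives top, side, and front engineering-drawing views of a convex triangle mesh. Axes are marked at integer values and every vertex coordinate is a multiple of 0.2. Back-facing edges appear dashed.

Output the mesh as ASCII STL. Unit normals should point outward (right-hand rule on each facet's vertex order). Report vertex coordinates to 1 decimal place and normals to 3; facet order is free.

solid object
 facet normal 0.980 0.080 0.183
  outer loop
   vertex 3.6 0.0 2.8
   vertex 4.0 0.6 0.4
   vertex 3.2 2.6 3.8
  endloop
 endfacet
 facet normal 0.025 0.201 -0.979
  outer loop
   vertex 3.4 3.6 1.0
   vertex 4.0 0.6 0.4
   vertex 0.2 4.0 1.0
  endloop
 endfacet
 facet normal 0.977 0.169 0.130
  outer loop
   vertex 3.4 3.6 1.0
   vertex 3.2 2.6 3.8
   vertex 4.0 0.6 0.4
  endloop
 endfacet
 facet normal -0.505 -0.433 -0.746
  outer loop
   vertex 1.0 1.0 2.2
   vertex 0.2 4.0 1.0
   vertex 4.0 0.6 0.4
  endloop
 endfacet
 facet normal -0.289 -0.916 -0.277
  outer loop
   vertex 1.0 1.0 2.2
   vertex 4.0 0.6 0.4
   vertex 3.6 0.0 2.8
  endloop
 endfacet
 facet normal -0.913 -0.084 0.400
  outer loop
   vertex 1.2 3.6 3.2
   vertex 0.2 4.0 1.0
   vertex 1.0 1.0 2.2
  endloop
 endfacet
 facet normal 0.123 0.985 0.123
  outer loop
   vertex 1.2 3.6 3.2
   vertex 3.4 3.6 1.0
   vertex 0.2 4.0 1.0
  endloop
 endfacet
 facet normal 0.338 0.878 0.338
  outer loop
   vertex 1.2 3.6 3.2
   vertex 3.2 2.6 3.8
   vertex 3.4 3.6 1.0
  endloop
 endfacet
 facet normal 0.349 -0.289 0.891
  outer loop
   vertex 2.4 0.4 3.4
   vertex 3.6 0.0 2.8
   vertex 3.2 2.6 3.8
  endloop
 endfacet
 facet normal -0.345 -0.936 -0.066
  outer loop
   vertex 2.4 0.4 3.4
   vertex 1.0 1.0 2.2
   vertex 3.6 0.0 2.8
  endloop
 endfacet
 facet normal -0.314 -0.058 0.948
  outer loop
   vertex 2.4 0.4 3.4
   vertex 3.2 2.6 3.8
   vertex 1.2 3.6 3.2
  endloop
 endfacet
 facet normal -0.687 -0.214 0.694
  outer loop
   vertex 2.4 0.4 3.4
   vertex 1.2 3.6 3.2
   vertex 1.0 1.0 2.2
  endloop
 endfacet
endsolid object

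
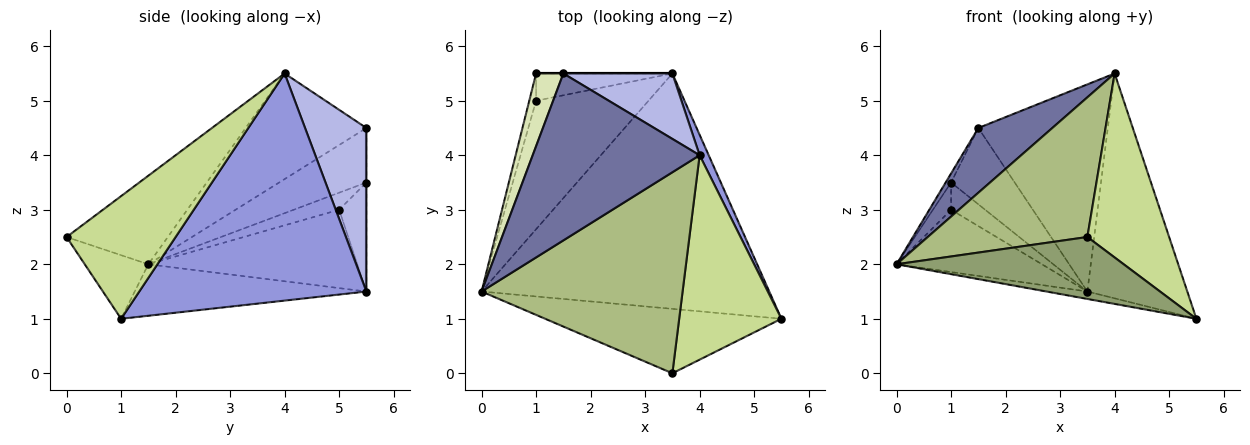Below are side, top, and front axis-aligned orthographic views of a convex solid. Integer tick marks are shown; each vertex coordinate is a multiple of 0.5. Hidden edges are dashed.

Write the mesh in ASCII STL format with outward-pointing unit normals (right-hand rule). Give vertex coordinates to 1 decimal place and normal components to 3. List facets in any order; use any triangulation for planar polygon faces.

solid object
 facet normal -0.508 -0.311 0.803
  outer loop
   vertex 4.0 4.0 5.5
   vertex 1.5 5.5 4.5
   vertex 0.0 1.5 2.0
  endloop
 endfacet
 facet normal -0.176 0.031 -0.984
  outer loop
   vertex 3.5 5.5 1.5
   vertex 5.5 1.0 1.0
   vertex 0.0 1.5 2.0
  endloop
 endfacet
 facet normal 0.915 0.402 0.037
  outer loop
   vertex 3.5 5.5 1.5
   vertex 4.0 4.0 5.5
   vertex 5.5 1.0 1.0
  endloop
 endfacet
 facet normal 0.412 0.869 0.274
  outer loop
   vertex 3.5 5.5 1.5
   vertex 1.5 5.5 4.5
   vertex 4.0 4.0 5.5
  endloop
 endfacet
 facet normal -0.191 -0.680 -0.708
  outer loop
   vertex 3.5 0.0 2.5
   vertex 0.0 1.5 2.0
   vertex 5.5 1.0 1.0
  endloop
 endfacet
 facet normal -0.340 -0.537 0.772
  outer loop
   vertex 3.5 0.0 2.5
   vertex 4.0 4.0 5.5
   vertex 0.0 1.5 2.0
  endloop
 endfacet
 facet normal 0.666 -0.499 0.555
  outer loop
   vertex 3.5 0.0 2.5
   vertex 5.5 1.0 1.0
   vertex 4.0 4.0 5.5
  endloop
 endfacet
 facet normal -0.893 0.056 0.447
  outer loop
   vertex 1.0 5.5 3.5
   vertex 0.0 1.5 2.0
   vertex 1.5 5.5 4.5
  endloop
 endfacet
 facet normal 0.000 1.000 0.000
  outer loop
   vertex 1.0 5.5 3.5
   vertex 1.5 5.5 4.5
   vertex 3.5 5.5 1.5
  endloop
 endfacet
 facet normal -0.531 0.370 -0.762
  outer loop
   vertex 1.0 5.0 3.0
   vertex 3.5 5.5 1.5
   vertex 0.0 1.5 2.0
  endloop
 endfacet
 facet normal -0.870 0.348 -0.348
  outer loop
   vertex 1.0 5.0 3.0
   vertex 0.0 1.5 2.0
   vertex 1.0 5.5 3.5
  endloop
 endfacet
 facet normal -0.492 0.615 -0.615
  outer loop
   vertex 1.0 5.0 3.0
   vertex 1.0 5.5 3.5
   vertex 3.5 5.5 1.5
  endloop
 endfacet
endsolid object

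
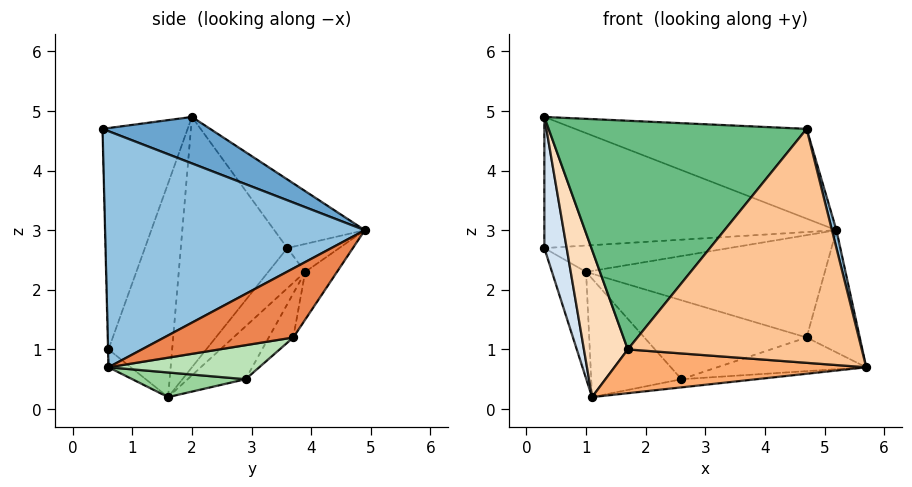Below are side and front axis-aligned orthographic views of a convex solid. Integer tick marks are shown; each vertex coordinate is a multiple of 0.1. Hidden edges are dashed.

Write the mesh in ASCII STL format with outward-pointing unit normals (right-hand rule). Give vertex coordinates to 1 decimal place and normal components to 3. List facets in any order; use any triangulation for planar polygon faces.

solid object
 facet normal 0.158 0.340 0.927
  outer loop
   vertex 4.7 0.5 4.7
   vertex 5.2 4.9 3.0
   vertex 0.3 2.0 4.9
  endloop
 endfacet
 facet normal 0.970 -0.017 0.242
  outer loop
   vertex 4.7 0.5 4.7
   vertex 5.7 0.6 0.7
   vertex 5.2 4.9 3.0
  endloop
 endfacet
 facet normal -0.243 0.784 0.571
  outer loop
   vertex 0.3 3.6 2.7
   vertex 0.3 2.0 4.9
   vertex 5.2 4.9 3.0
  endloop
 endfacet
 facet normal -0.968 -0.203 -0.148
  outer loop
   vertex 0.3 3.6 2.7
   vertex 1.1 1.6 0.2
   vertex 0.3 2.0 4.9
  endloop
 endfacet
 facet normal 0.824 0.339 -0.455
  outer loop
   vertex 4.7 3.7 1.2
   vertex 5.2 4.9 3.0
   vertex 5.7 0.6 0.7
  endloop
 endfacet
 facet normal -0.057 -0.644 -0.763
  outer loop
   vertex 1.7 0.6 1.0
   vertex 1.1 1.6 0.2
   vertex 5.7 0.6 0.7
  endloop
 endfacet
 facet normal -0.002 -1.000 -0.025
  outer loop
   vertex 1.7 0.6 1.0
   vertex 5.7 0.6 0.7
   vertex 4.7 0.5 4.7
  endloop
 endfacet
 facet normal -0.820 -0.565 -0.091
  outer loop
   vertex 1.7 0.6 1.0
   vertex 0.3 2.0 4.9
   vertex 1.1 1.6 0.2
  endloop
 endfacet
 facet normal -0.305 -0.926 0.223
  outer loop
   vertex 1.7 0.6 1.0
   vertex 4.7 0.5 4.7
   vertex 0.3 2.0 4.9
  endloop
 endfacet
 facet normal 0.126 0.083 -0.989
  outer loop
   vertex 2.6 2.9 0.5
   vertex 5.7 0.6 0.7
   vertex 1.1 1.6 0.2
  endloop
 endfacet
 facet normal 0.229 0.227 -0.947
  outer loop
   vertex 2.6 2.9 0.5
   vertex 4.7 3.7 1.2
   vertex 5.7 0.6 0.7
  endloop
 endfacet
 facet normal -0.580 0.535 -0.614
  outer loop
   vertex 1.0 3.9 2.3
   vertex 1.1 1.6 0.2
   vertex 0.3 3.6 2.7
  endloop
 endfacet
 facet normal -0.392 0.611 -0.688
  outer loop
   vertex 1.0 3.9 2.3
   vertex 2.6 2.9 0.5
   vertex 1.1 1.6 0.2
  endloop
 endfacet
 facet normal -0.263 0.934 0.241
  outer loop
   vertex 1.0 3.9 2.3
   vertex 0.3 3.6 2.7
   vertex 5.2 4.9 3.0
  endloop
 endfacet
 facet normal -0.112 0.841 -0.529
  outer loop
   vertex 1.0 3.9 2.3
   vertex 5.2 4.9 3.0
   vertex 4.7 3.7 1.2
  endloop
 endfacet
 facet normal -0.123 0.817 -0.563
  outer loop
   vertex 1.0 3.9 2.3
   vertex 4.7 3.7 1.2
   vertex 2.6 2.9 0.5
  endloop
 endfacet
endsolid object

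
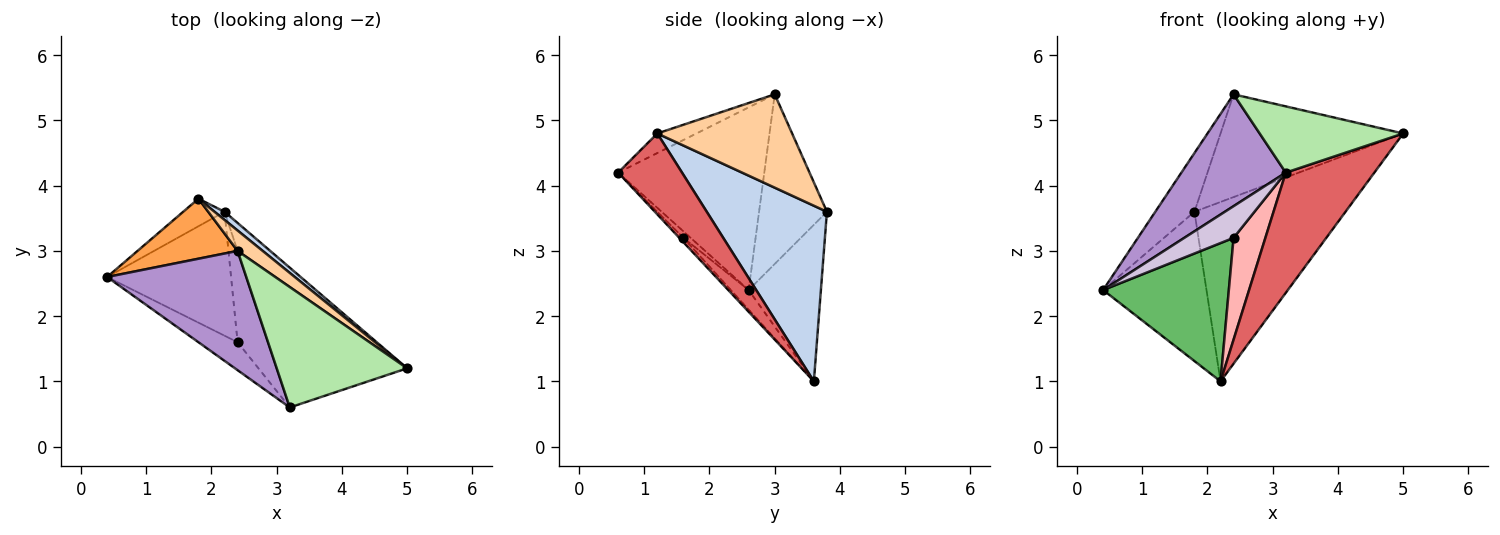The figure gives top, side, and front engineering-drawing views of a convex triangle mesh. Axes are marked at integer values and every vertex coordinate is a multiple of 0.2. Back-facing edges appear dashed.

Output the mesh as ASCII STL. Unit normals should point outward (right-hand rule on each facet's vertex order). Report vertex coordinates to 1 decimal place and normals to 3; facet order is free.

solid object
 facet normal -0.566 0.810 -0.149
  outer loop
   vertex 2.2 3.6 1.0
   vertex 0.4 2.6 2.4
   vertex 1.8 3.8 3.6
  endloop
 endfacet
 facet normal 0.622 0.782 0.036
  outer loop
   vertex 2.2 3.6 1.0
   vertex 1.8 3.8 3.6
   vertex 5.0 1.2 4.8
  endloop
 endfacet
 facet normal -0.771 0.445 0.455
  outer loop
   vertex 2.4 3.0 5.4
   vertex 1.8 3.8 3.6
   vertex 0.4 2.6 2.4
  endloop
 endfacet
 facet normal 0.586 0.795 0.158
  outer loop
   vertex 2.4 3.0 5.4
   vertex 5.0 1.2 4.8
   vertex 1.8 3.8 3.6
  endloop
 endfacet
 facet normal -0.105 -0.741 -0.664
  outer loop
   vertex 2.4 1.6 3.2
   vertex 0.4 2.6 2.4
   vertex 2.2 3.6 1.0
  endloop
 endfacet
 facet normal -0.130 -0.478 0.869
  outer loop
   vertex 3.2 0.6 4.2
   vertex 5.0 1.2 4.8
   vertex 2.4 3.0 5.4
  endloop
 endfacet
 facet normal 0.425 -0.590 -0.686
  outer loop
   vertex 3.2 0.6 4.2
   vertex 2.2 3.6 1.0
   vertex 5.0 1.2 4.8
  endloop
 endfacet
 facet normal -0.095 -0.741 -0.665
  outer loop
   vertex 3.2 0.6 4.2
   vertex 2.4 1.6 3.2
   vertex 2.2 3.6 1.0
  endloop
 endfacet
 facet normal -0.692 -0.494 0.527
  outer loop
   vertex 3.2 0.6 4.2
   vertex 2.4 3.0 5.4
   vertex 0.4 2.6 2.4
  endloop
 endfacet
 facet normal -0.110 -0.745 -0.658
  outer loop
   vertex 3.2 0.6 4.2
   vertex 0.4 2.6 2.4
   vertex 2.4 1.6 3.2
  endloop
 endfacet
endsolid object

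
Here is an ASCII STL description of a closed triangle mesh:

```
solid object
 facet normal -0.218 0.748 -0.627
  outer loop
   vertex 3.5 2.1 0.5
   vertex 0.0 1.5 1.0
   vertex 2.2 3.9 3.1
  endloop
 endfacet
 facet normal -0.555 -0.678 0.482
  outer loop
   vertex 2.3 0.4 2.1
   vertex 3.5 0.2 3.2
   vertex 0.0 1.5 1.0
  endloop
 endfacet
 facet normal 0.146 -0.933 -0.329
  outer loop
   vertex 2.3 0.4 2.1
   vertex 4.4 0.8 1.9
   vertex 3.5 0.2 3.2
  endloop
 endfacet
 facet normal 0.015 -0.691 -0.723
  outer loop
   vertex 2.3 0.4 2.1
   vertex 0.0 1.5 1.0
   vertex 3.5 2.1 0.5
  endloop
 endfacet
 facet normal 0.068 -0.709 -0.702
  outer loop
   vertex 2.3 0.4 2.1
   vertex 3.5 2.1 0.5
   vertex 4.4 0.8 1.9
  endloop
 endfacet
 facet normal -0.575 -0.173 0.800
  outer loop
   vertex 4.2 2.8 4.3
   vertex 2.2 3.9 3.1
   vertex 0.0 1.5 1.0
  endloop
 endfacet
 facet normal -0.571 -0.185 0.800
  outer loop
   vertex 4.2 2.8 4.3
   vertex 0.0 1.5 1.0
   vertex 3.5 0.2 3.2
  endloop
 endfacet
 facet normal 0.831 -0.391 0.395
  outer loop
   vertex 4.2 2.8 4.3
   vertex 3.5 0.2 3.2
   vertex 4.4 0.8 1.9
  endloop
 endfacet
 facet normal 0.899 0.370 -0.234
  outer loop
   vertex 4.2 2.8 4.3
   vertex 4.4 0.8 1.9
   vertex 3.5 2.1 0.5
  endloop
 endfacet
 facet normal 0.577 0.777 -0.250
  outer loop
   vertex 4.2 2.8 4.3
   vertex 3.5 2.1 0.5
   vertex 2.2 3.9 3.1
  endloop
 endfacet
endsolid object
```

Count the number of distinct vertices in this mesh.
7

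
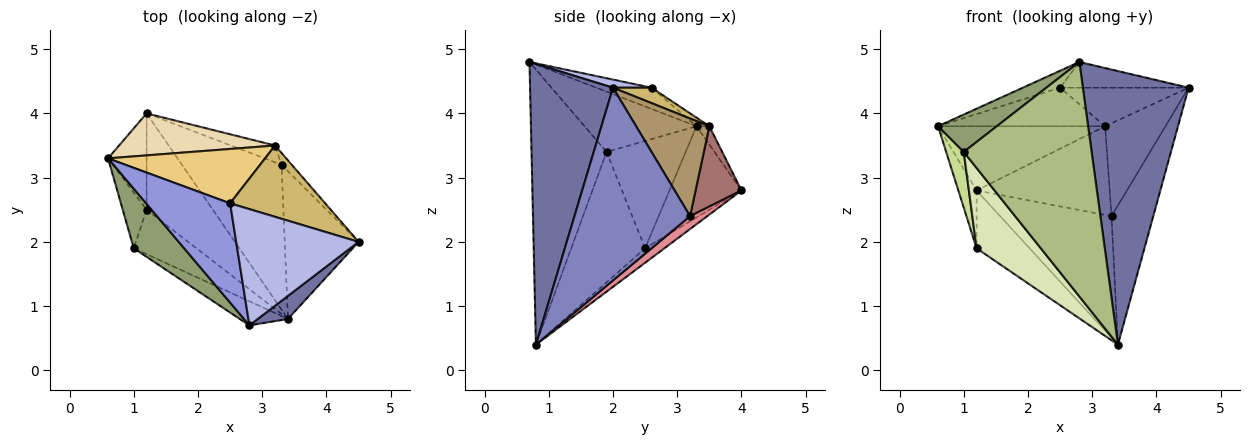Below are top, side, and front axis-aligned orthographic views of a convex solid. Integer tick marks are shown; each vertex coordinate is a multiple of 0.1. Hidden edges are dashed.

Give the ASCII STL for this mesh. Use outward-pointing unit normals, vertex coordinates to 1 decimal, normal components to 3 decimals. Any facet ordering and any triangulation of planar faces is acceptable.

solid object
 facet normal 0.616 -0.785 0.066
  outer loop
   vertex 3.4 0.8 0.4
   vertex 4.5 2.0 4.4
   vertex 2.8 0.7 4.8
  endloop
 endfacet
 facet normal 0.885 0.320 -0.339
  outer loop
   vertex 3.3 3.2 2.4
   vertex 4.5 2.0 4.4
   vertex 3.4 0.8 0.4
  endloop
 endfacet
 facet normal -0.242 0.163 0.956
  outer loop
   vertex 2.5 2.6 4.4
   vertex 0.6 3.3 3.8
   vertex 2.8 0.7 4.8
  endloop
 endfacet
 facet normal 0.065 0.215 0.974
  outer loop
   vertex 2.5 2.6 4.4
   vertex 2.8 0.7 4.8
   vertex 4.5 2.0 4.4
  endloop
 endfacet
 facet normal -0.712 -0.373 0.595
  outer loop
   vertex 1.0 1.9 3.4
   vertex 2.8 0.7 4.8
   vertex 0.6 3.3 3.8
  endloop
 endfacet
 facet normal -0.504 -0.859 -0.088
  outer loop
   vertex 1.0 1.9 3.4
   vertex 3.4 0.8 0.4
   vertex 2.8 0.7 4.8
  endloop
 endfacet
 facet normal -0.954 -0.212 -0.212
  outer loop
   vertex 1.2 2.5 1.9
   vertex 1.0 1.9 3.4
   vertex 0.6 3.3 3.8
  endloop
 endfacet
 facet normal -0.709 -0.617 -0.341
  outer loop
   vertex 1.2 2.5 1.9
   vertex 3.4 0.8 0.4
   vertex 1.0 1.9 3.4
  endloop
 endfacet
 facet normal 0.769 0.634 -0.081
  outer loop
   vertex 3.2 3.5 3.8
   vertex 4.5 2.0 4.4
   vertex 3.3 3.2 2.4
  endloop
 endfacet
 facet normal 0.141 0.471 0.871
  outer loop
   vertex 3.2 3.5 3.8
   vertex 2.5 2.6 4.4
   vertex 4.5 2.0 4.4
  endloop
 endfacet
 facet normal -0.044 0.578 0.815
  outer loop
   vertex 3.2 3.5 3.8
   vertex 0.6 3.3 3.8
   vertex 2.5 2.6 4.4
  endloop
 endfacet
 facet normal -0.064 0.835 0.546
  outer loop
   vertex 1.2 4.0 2.8
   vertex 0.6 3.3 3.8
   vertex 3.2 3.5 3.8
  endloop
 endfacet
 facet normal 0.321 0.931 -0.176
  outer loop
   vertex 1.2 4.0 2.8
   vertex 3.2 3.5 3.8
   vertex 3.3 3.2 2.4
  endloop
 endfacet
 facet normal -0.897 0.227 -0.379
  outer loop
   vertex 1.2 4.0 2.8
   vertex 1.2 2.5 1.9
   vertex 0.6 3.3 3.8
  endloop
 endfacet
 facet normal 0.098 0.639 -0.762
  outer loop
   vertex 1.2 4.0 2.8
   vertex 3.3 3.2 2.4
   vertex 3.4 0.8 0.4
  endloop
 endfacet
 facet normal -0.184 0.506 -0.843
  outer loop
   vertex 1.2 4.0 2.8
   vertex 3.4 0.8 0.4
   vertex 1.2 2.5 1.9
  endloop
 endfacet
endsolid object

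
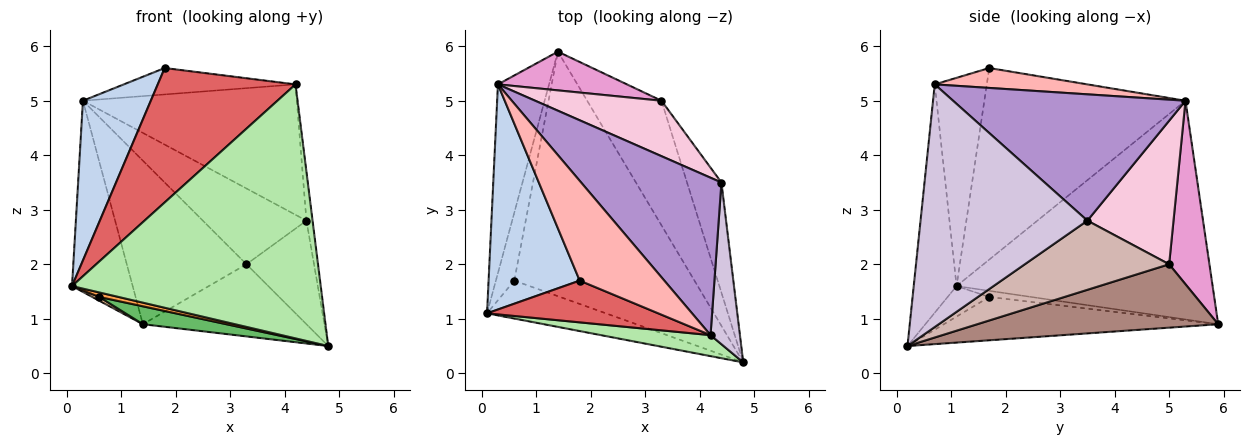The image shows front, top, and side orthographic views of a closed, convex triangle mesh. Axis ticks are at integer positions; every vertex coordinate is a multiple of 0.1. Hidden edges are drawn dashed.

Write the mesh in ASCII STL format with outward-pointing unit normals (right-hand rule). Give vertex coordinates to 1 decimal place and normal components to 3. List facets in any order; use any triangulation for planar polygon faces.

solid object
 facet normal -0.949 0.225 -0.222
  outer loop
   vertex 0.3 5.3 5.0
   vertex 1.4 5.9 0.9
   vertex 0.1 1.1 1.6
  endloop
 endfacet
 facet normal -0.864 -0.291 0.411
  outer loop
   vertex 0.3 5.3 5.0
   vertex 0.1 1.1 1.6
   vertex 1.8 1.7 5.6
  endloop
 endfacet
 facet normal -0.247 -0.115 -0.962
  outer loop
   vertex 0.6 1.7 1.4
   vertex 4.8 0.2 0.5
   vertex 0.1 1.1 1.6
  endloop
 endfacet
 facet normal -0.316 -0.053 -0.947
  outer loop
   vertex 0.6 1.7 1.4
   vertex 0.1 1.1 1.6
   vertex 1.4 5.9 0.9
  endloop
 endfacet
 facet normal -0.233 -0.071 -0.970
  outer loop
   vertex 0.6 1.7 1.4
   vertex 1.4 5.9 0.9
   vertex 4.8 0.2 0.5
  endloop
 endfacet
 facet normal -0.169 -0.982 0.081
  outer loop
   vertex 4.2 0.7 5.3
   vertex 0.1 1.1 1.6
   vertex 4.8 0.2 0.5
  endloop
 endfacet
 facet normal -0.339 -0.898 0.279
  outer loop
   vertex 4.2 0.7 5.3
   vertex 1.8 1.7 5.6
   vertex 0.1 1.1 1.6
  endloop
 endfacet
 facet normal 0.222 0.250 0.943
  outer loop
   vertex 4.2 0.7 5.3
   vertex 0.3 5.3 5.0
   vertex 1.8 1.7 5.6
  endloop
 endfacet
 facet normal 0.570 0.524 0.633
  outer loop
   vertex 4.4 3.5 2.8
   vertex 0.3 5.3 5.0
   vertex 4.2 0.7 5.3
  endloop
 endfacet
 facet normal 0.992 0.036 0.120
  outer loop
   vertex 4.4 3.5 2.8
   vertex 4.2 0.7 5.3
   vertex 4.8 0.2 0.5
  endloop
 endfacet
 facet normal 0.594 0.403 -0.696
  outer loop
   vertex 3.3 5.0 2.0
   vertex 4.8 0.2 0.5
   vertex 1.4 5.9 0.9
  endloop
 endfacet
 facet normal 0.826 0.386 -0.411
  outer loop
   vertex 3.3 5.0 2.0
   vertex 4.4 3.5 2.8
   vertex 4.8 0.2 0.5
  endloop
 endfacet
 facet normal 0.311 0.925 0.219
  outer loop
   vertex 3.3 5.0 2.0
   vertex 1.4 5.9 0.9
   vertex 0.3 5.3 5.0
  endloop
 endfacet
 facet normal 0.557 0.670 0.490
  outer loop
   vertex 3.3 5.0 2.0
   vertex 0.3 5.3 5.0
   vertex 4.4 3.5 2.8
  endloop
 endfacet
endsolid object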